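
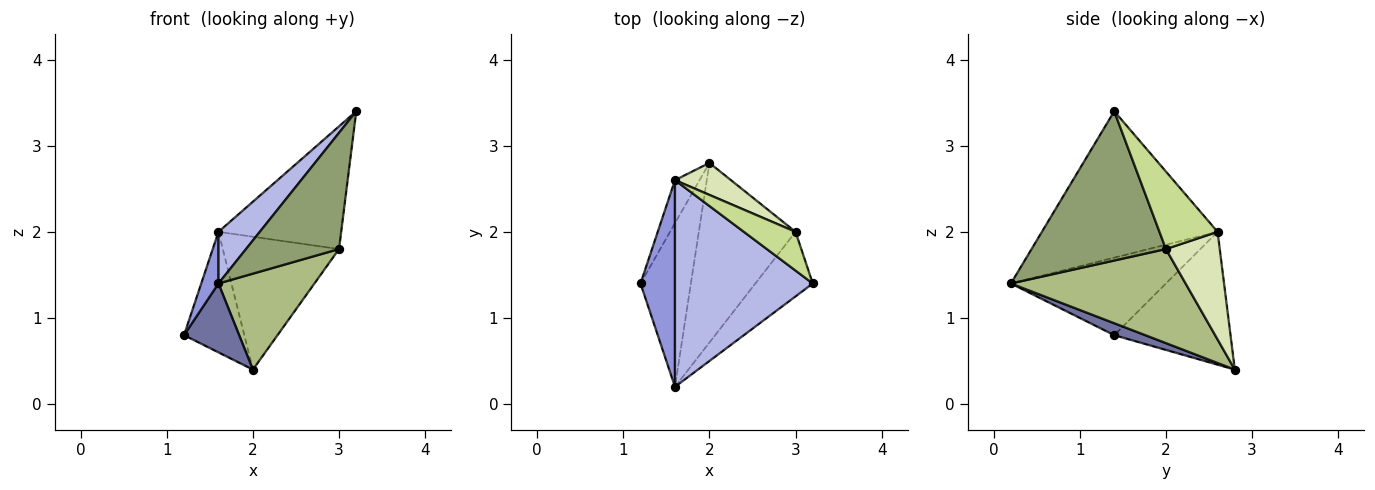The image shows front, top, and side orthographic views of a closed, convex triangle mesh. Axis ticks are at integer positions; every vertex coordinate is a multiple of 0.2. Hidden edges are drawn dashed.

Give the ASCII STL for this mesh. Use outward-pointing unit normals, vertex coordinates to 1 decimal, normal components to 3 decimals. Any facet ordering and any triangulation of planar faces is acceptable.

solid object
 facet normal 0.213 -0.379 -0.900
  outer loop
   vertex 1.6 0.2 1.4
   vertex 1.2 1.4 0.8
   vertex 2.0 2.8 0.4
  endloop
 endfacet
 facet normal -0.876 0.454 -0.162
  outer loop
   vertex 1.6 2.6 2.0
   vertex 2.0 2.8 0.4
   vertex 1.2 1.4 0.8
  endloop
 endfacet
 facet normal -0.909 -0.101 0.404
  outer loop
   vertex 1.6 2.6 2.0
   vertex 1.2 1.4 0.8
   vertex 1.6 0.2 1.4
  endloop
 endfacet
 facet normal -0.718 -0.169 0.676
  outer loop
   vertex 1.6 2.6 2.0
   vertex 1.6 0.2 1.4
   vertex 3.2 1.4 3.4
  endloop
 endfacet
 facet normal 0.784 -0.543 -0.302
  outer loop
   vertex 3.0 2.0 1.8
   vertex 3.2 1.4 3.4
   vertex 1.6 0.2 1.4
  endloop
 endfacet
 facet normal 0.651 -0.358 -0.669
  outer loop
   vertex 3.0 2.0 1.8
   vertex 1.6 0.2 1.4
   vertex 2.0 2.8 0.4
  endloop
 endfacet
 facet normal 0.412 0.869 0.274
  outer loop
   vertex 3.0 2.0 1.8
   vertex 1.6 2.6 2.0
   vertex 3.2 1.4 3.4
  endloop
 endfacet
 facet normal 0.410 0.887 0.213
  outer loop
   vertex 3.0 2.0 1.8
   vertex 2.0 2.8 0.4
   vertex 1.6 2.6 2.0
  endloop
 endfacet
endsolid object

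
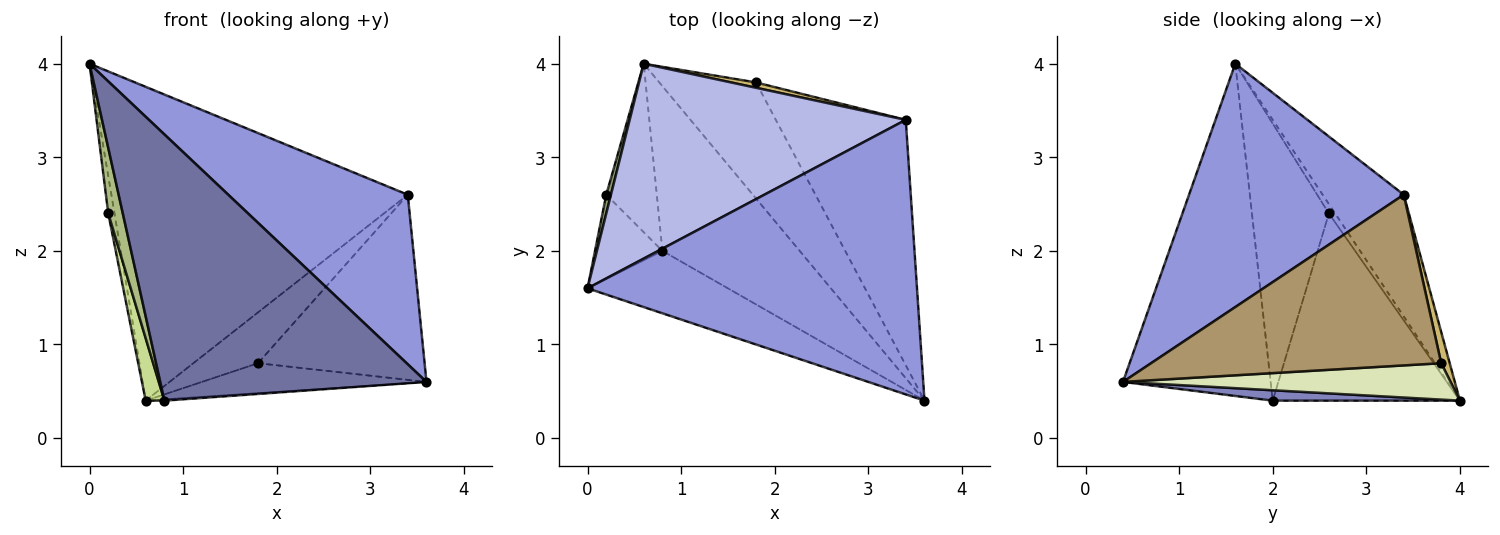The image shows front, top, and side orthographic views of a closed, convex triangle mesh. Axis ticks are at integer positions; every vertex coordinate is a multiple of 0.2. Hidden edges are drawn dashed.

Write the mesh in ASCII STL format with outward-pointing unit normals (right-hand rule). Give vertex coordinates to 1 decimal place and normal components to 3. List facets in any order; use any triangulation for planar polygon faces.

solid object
 facet normal -0.475 -0.857 -0.201
  outer loop
   vertex 0.8 2.0 0.4
   vertex 3.6 0.4 0.6
   vertex 0.0 1.6 4.0
  endloop
 endfacet
 facet normal 0.076 0.008 -0.997
  outer loop
   vertex 0.8 2.0 0.4
   vertex 0.6 4.0 0.4
   vertex 3.6 0.4 0.6
  endloop
 endfacet
 facet normal 0.532 -0.445 0.720
  outer loop
   vertex 3.4 3.4 2.6
   vertex 0.0 1.6 4.0
   vertex 3.6 0.4 0.6
  endloop
 endfacet
 facet normal -0.226 0.827 0.514
  outer loop
   vertex 3.4 3.4 2.6
   vertex 0.6 4.0 0.4
   vertex 0.0 1.6 4.0
  endloop
 endfacet
 facet normal -0.667 0.667 0.333
  outer loop
   vertex 0.2 2.6 2.4
   vertex 0.0 1.6 4.0
   vertex 0.6 4.0 0.4
  endloop
 endfacet
 facet normal -0.956 -0.181 -0.232
  outer loop
   vertex 0.2 2.6 2.4
   vertex 0.8 2.0 0.4
   vertex 0.0 1.6 4.0
  endloop
 endfacet
 facet normal -0.961 -0.096 -0.259
  outer loop
   vertex 0.2 2.6 2.4
   vertex 0.6 4.0 0.4
   vertex 0.8 2.0 0.4
  endloop
 endfacet
 facet normal 0.342 0.235 -0.910
  outer loop
   vertex 1.8 3.8 0.8
   vertex 3.6 0.4 0.6
   vertex 0.6 4.0 0.4
  endloop
 endfacet
 facet normal 0.724 0.416 -0.551
  outer loop
   vertex 1.8 3.8 0.8
   vertex 3.4 3.4 2.6
   vertex 3.6 0.4 0.6
  endloop
 endfacet
 facet normal 0.130 0.986 0.104
  outer loop
   vertex 1.8 3.8 0.8
   vertex 0.6 4.0 0.4
   vertex 3.4 3.4 2.6
  endloop
 endfacet
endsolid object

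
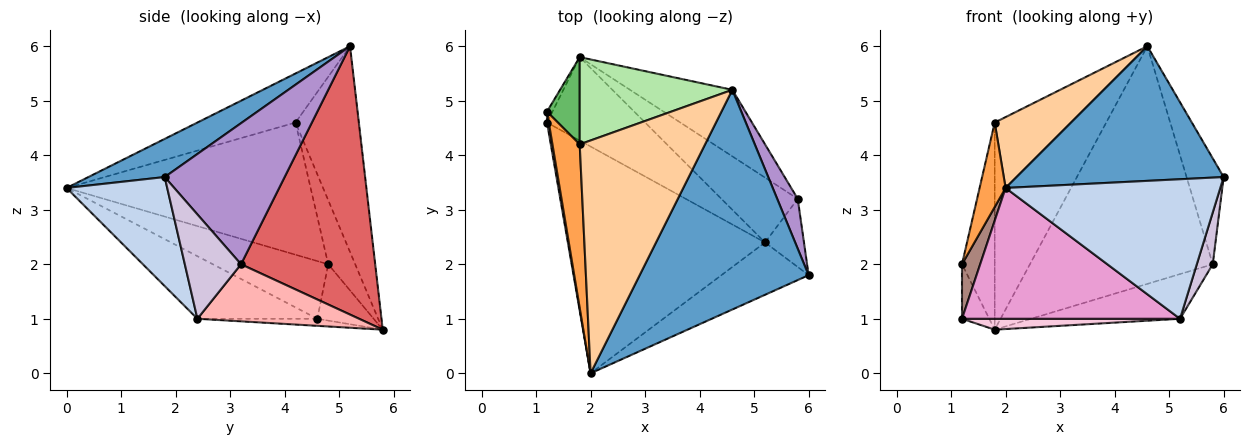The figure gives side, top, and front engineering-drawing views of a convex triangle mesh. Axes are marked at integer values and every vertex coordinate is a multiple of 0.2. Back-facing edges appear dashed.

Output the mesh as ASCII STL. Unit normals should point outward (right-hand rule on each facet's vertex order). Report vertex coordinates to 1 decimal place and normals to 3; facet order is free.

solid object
 facet normal 0.189 -0.513 0.837
  outer loop
   vertex 4.6 5.2 6.0
   vertex 2.0 0.0 3.4
   vertex 6.0 1.8 3.6
  endloop
 endfacet
 facet normal 0.402 -0.857 -0.322
  outer loop
   vertex 5.2 2.4 1.0
   vertex 6.0 1.8 3.6
   vertex 2.0 0.0 3.4
  endloop
 endfacet
 facet normal -0.974 -0.104 0.201
  outer loop
   vertex 1.8 4.2 4.6
   vertex 1.2 4.8 2.0
   vertex 2.0 0.0 3.4
  endloop
 endfacet
 facet normal -0.351 -0.273 0.896
  outer loop
   vertex 1.8 4.2 4.6
   vertex 2.0 0.0 3.4
   vertex 4.6 5.2 6.0
  endloop
 endfacet
 facet normal -0.605 0.734 0.309
  outer loop
   vertex 1.8 5.8 0.8
   vertex 1.2 4.8 2.0
   vertex 1.8 4.2 4.6
  endloop
 endfacet
 facet normal -0.464 0.817 0.344
  outer loop
   vertex 1.8 5.8 0.8
   vertex 1.8 4.2 4.6
   vertex 4.6 5.2 6.0
  endloop
 endfacet
 facet normal 0.577 0.786 -0.220
  outer loop
   vertex 5.8 3.2 2.0
   vertex 1.8 5.8 0.8
   vertex 4.6 5.2 6.0
  endloop
 endfacet
 facet normal 0.524 0.483 -0.701
  outer loop
   vertex 5.8 3.2 2.0
   vertex 5.2 2.4 1.0
   vertex 1.8 5.8 0.8
  endloop
 endfacet
 facet normal 0.946 0.292 0.138
  outer loop
   vertex 5.8 3.2 2.0
   vertex 4.6 5.2 6.0
   vertex 6.0 1.8 3.6
  endloop
 endfacet
 facet normal 0.905 -0.257 -0.338
  outer loop
   vertex 5.8 3.2 2.0
   vertex 6.0 1.8 3.6
   vertex 5.2 2.4 1.0
  endloop
 endfacet
 facet normal -0.987 -0.155 0.031
  outer loop
   vertex 1.2 4.6 1.0
   vertex 2.0 0.0 3.4
   vertex 1.2 4.8 2.0
  endloop
 endfacet
 facet normal -0.897 0.434 -0.087
  outer loop
   vertex 1.2 4.6 1.0
   vertex 1.2 4.8 2.0
   vertex 1.8 5.8 0.8
  endloop
 endfacet
 facet normal -0.265 -0.482 -0.835
  outer loop
   vertex 1.2 4.6 1.0
   vertex 5.2 2.4 1.0
   vertex 2.0 0.0 3.4
  endloop
 endfacet
 facet normal -0.071 -0.129 -0.989
  outer loop
   vertex 1.2 4.6 1.0
   vertex 1.8 5.8 0.8
   vertex 5.2 2.4 1.0
  endloop
 endfacet
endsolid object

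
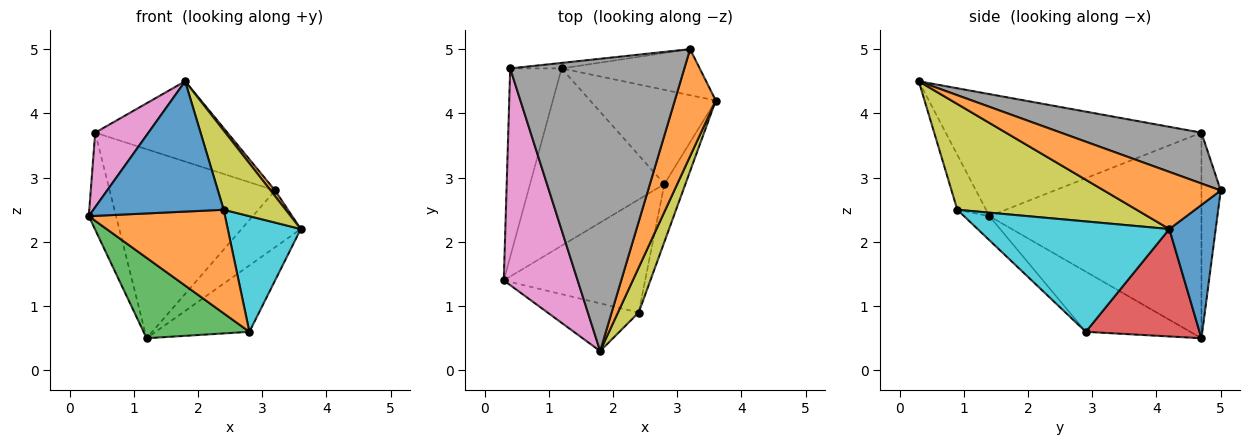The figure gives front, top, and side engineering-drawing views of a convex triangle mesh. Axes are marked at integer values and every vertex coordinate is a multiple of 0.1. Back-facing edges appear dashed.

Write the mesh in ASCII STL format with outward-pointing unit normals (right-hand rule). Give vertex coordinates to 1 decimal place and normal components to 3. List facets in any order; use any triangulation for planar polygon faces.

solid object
 facet normal 0.520 0.664 -0.538
  outer loop
   vertex 3.2 5.0 2.8
   vertex 3.6 4.2 2.2
   vertex 1.2 4.7 0.5
  endloop
 endfacet
 facet normal 0.812 -0.031 0.583
  outer loop
   vertex 1.8 0.3 4.5
   vertex 3.6 4.2 2.2
   vertex 3.2 5.0 2.8
  endloop
 endfacet
 facet normal -0.378 -0.383 -0.843
  outer loop
   vertex 2.8 2.9 0.6
   vertex 0.3 1.4 2.4
   vertex 1.2 4.7 0.5
  endloop
 endfacet
 facet normal 0.573 0.472 -0.670
  outer loop
   vertex 2.8 2.9 0.6
   vertex 1.2 4.7 0.5
   vertex 3.6 4.2 2.2
  endloop
 endfacet
 facet normal -0.963 0.124 -0.241
  outer loop
   vertex 0.4 4.7 3.7
   vertex 1.2 4.7 0.5
   vertex 0.3 1.4 2.4
  endloop
 endfacet
 facet normal -0.116 0.993 -0.029
  outer loop
   vertex 0.4 4.7 3.7
   vertex 3.2 5.0 2.8
   vertex 1.2 4.7 0.5
  endloop
 endfacet
 facet normal -0.842 -0.175 0.510
  outer loop
   vertex 0.4 4.7 3.7
   vertex 0.3 1.4 2.4
   vertex 1.8 0.3 4.5
  endloop
 endfacet
 facet normal 0.271 0.255 0.928
  outer loop
   vertex 0.4 4.7 3.7
   vertex 1.8 0.3 4.5
   vertex 3.2 5.0 2.8
  endloop
 endfacet
 facet normal 0.929 -0.321 0.182
  outer loop
   vertex 2.4 0.9 2.5
   vertex 3.6 4.2 2.2
   vertex 1.8 0.3 4.5
  endloop
 endfacet
 facet normal 0.920 -0.350 -0.175
  outer loop
   vertex 2.4 0.9 2.5
   vertex 2.8 2.9 0.6
   vertex 3.6 4.2 2.2
  endloop
 endfacet
 facet normal -0.203 -0.919 -0.337
  outer loop
   vertex 2.4 0.9 2.5
   vertex 1.8 0.3 4.5
   vertex 0.3 1.4 2.4
  endloop
 endfacet
 facet normal -0.125 -0.670 -0.732
  outer loop
   vertex 2.4 0.9 2.5
   vertex 0.3 1.4 2.4
   vertex 2.8 2.9 0.6
  endloop
 endfacet
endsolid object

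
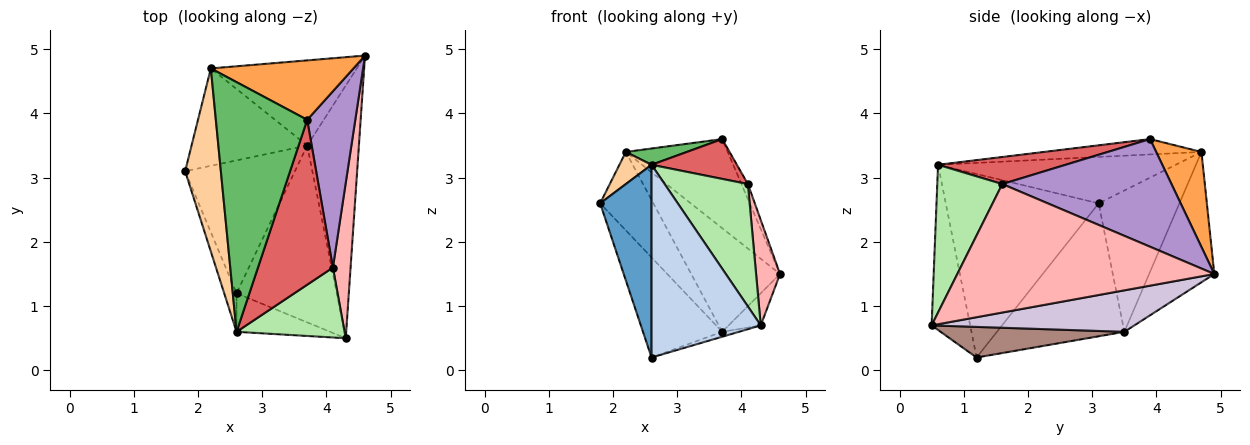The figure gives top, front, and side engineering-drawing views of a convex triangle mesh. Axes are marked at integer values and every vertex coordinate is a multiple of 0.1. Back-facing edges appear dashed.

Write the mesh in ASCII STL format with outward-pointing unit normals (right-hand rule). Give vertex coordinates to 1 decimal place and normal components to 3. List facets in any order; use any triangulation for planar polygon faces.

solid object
 facet normal -0.946 -0.318 -0.064
  outer loop
   vertex 2.6 1.2 0.2
   vertex 2.6 0.6 3.2
   vertex 1.8 3.1 2.6
  endloop
 endfacet
 facet normal -0.327 -0.927 -0.185
  outer loop
   vertex 2.6 1.2 0.2
   vertex 4.3 0.5 0.7
   vertex 2.6 0.6 3.2
  endloop
 endfacet
 facet normal 0.347 0.780 0.520
  outer loop
   vertex 2.2 4.7 3.4
   vertex 3.7 3.9 3.6
   vertex 4.6 4.9 1.5
  endloop
 endfacet
 facet normal -0.788 -0.106 0.607
  outer loop
   vertex 2.2 4.7 3.4
   vertex 1.8 3.1 2.6
   vertex 2.6 0.6 3.2
  endloop
 endfacet
 facet normal -0.165 -0.064 0.984
  outer loop
   vertex 2.2 4.7 3.4
   vertex 2.6 0.6 3.2
   vertex 3.7 3.9 3.6
  endloop
 endfacet
 facet normal 0.561 -0.719 0.410
  outer loop
   vertex 4.1 1.6 2.9
   vertex 2.6 0.6 3.2
   vertex 4.3 0.5 0.7
  endloop
 endfacet
 facet normal 0.331 -0.222 0.917
  outer loop
   vertex 4.1 1.6 2.9
   vertex 3.7 3.9 3.6
   vertex 2.6 0.6 3.2
  endloop
 endfacet
 facet normal 0.986 -0.092 0.136
  outer loop
   vertex 4.1 1.6 2.9
   vertex 4.3 0.5 0.7
   vertex 4.6 4.9 1.5
  endloop
 endfacet
 facet normal 0.913 0.035 0.408
  outer loop
   vertex 4.1 1.6 2.9
   vertex 4.6 4.9 1.5
   vertex 3.7 3.9 3.6
  endloop
 endfacet
 facet normal 0.623 0.099 -0.776
  outer loop
   vertex 3.7 3.5 0.6
   vertex 4.6 4.9 1.5
   vertex 4.3 0.5 0.7
  endloop
 endfacet
 facet normal 0.292 0.027 -0.956
  outer loop
   vertex 3.7 3.5 0.6
   vertex 4.3 0.5 0.7
   vertex 2.6 1.2 0.2
  endloop
 endfacet
 facet normal -0.493 0.672 -0.552
  outer loop
   vertex 3.7 3.5 0.6
   vertex 2.2 4.7 3.4
   vertex 4.6 4.9 1.5
  endloop
 endfacet
 facet normal -0.695 0.432 -0.574
  outer loop
   vertex 3.7 3.5 0.6
   vertex 2.6 1.2 0.2
   vertex 1.8 3.1 2.6
  endloop
 endfacet
 facet normal -0.689 0.454 -0.564
  outer loop
   vertex 3.7 3.5 0.6
   vertex 1.8 3.1 2.6
   vertex 2.2 4.7 3.4
  endloop
 endfacet
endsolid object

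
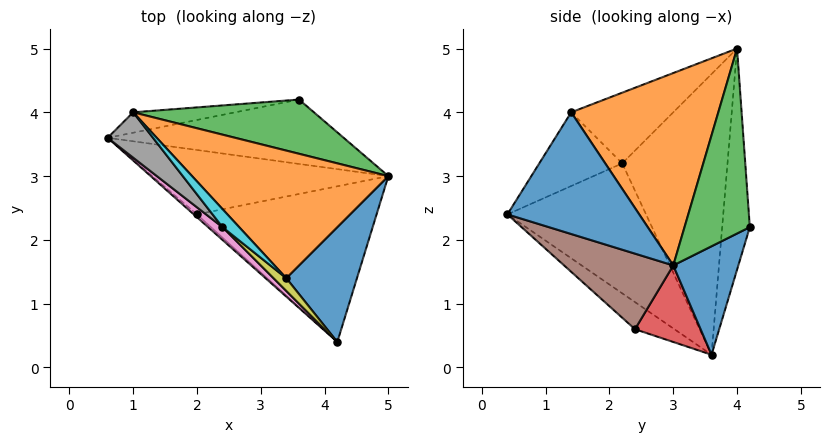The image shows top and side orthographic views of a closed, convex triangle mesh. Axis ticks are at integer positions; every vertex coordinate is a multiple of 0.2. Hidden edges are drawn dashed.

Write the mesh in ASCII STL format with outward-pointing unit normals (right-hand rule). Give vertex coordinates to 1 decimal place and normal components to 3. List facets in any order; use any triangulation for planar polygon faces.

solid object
 facet normal 0.304 0.685 -0.662
  outer loop
   vertex 3.6 4.2 2.2
   vertex 5.0 3.0 1.6
   vertex 0.6 3.6 0.2
  endloop
 endfacet
 facet normal -0.151 0.986 -0.070
  outer loop
   vertex 3.6 4.2 2.2
   vertex 0.6 3.6 0.2
   vertex 1.0 4.0 5.0
  endloop
 endfacet
 facet normal 0.644 0.436 0.629
  outer loop
   vertex 3.6 4.2 2.2
   vertex 1.0 4.0 5.0
   vertex 5.0 3.0 1.6
  endloop
 endfacet
 facet normal 0.308 0.043 -0.950
  outer loop
   vertex 2.0 2.4 0.6
   vertex 0.6 3.6 0.2
   vertex 5.0 3.0 1.6
  endloop
 endfacet
 facet normal -0.637 -0.768 -0.075
  outer loop
   vertex 2.0 2.4 0.6
   vertex 4.2 0.4 2.4
   vertex 0.6 3.6 0.2
  endloop
 endfacet
 facet normal 0.360 -0.374 -0.855
  outer loop
   vertex 2.0 2.4 0.6
   vertex 5.0 3.0 1.6
   vertex 4.2 0.4 2.4
  endloop
 endfacet
 facet normal -0.688 -0.722 0.076
  outer loop
   vertex 2.4 2.2 3.2
   vertex 0.6 3.6 0.2
   vertex 4.2 0.4 2.4
  endloop
 endfacet
 facet normal -0.724 -0.680 0.117
  outer loop
   vertex 2.4 2.2 3.2
   vertex 1.0 4.0 5.0
   vertex 0.6 3.6 0.2
  endloop
 endfacet
 facet normal -0.676 -0.728 0.117
  outer loop
   vertex 3.4 1.4 4.0
   vertex 2.4 2.2 3.2
   vertex 4.2 0.4 2.4
  endloop
 endfacet
 facet normal -0.693 -0.702 0.164
  outer loop
   vertex 3.4 1.4 4.0
   vertex 1.0 4.0 5.0
   vertex 2.4 2.2 3.2
  endloop
 endfacet
 facet normal 0.859 -0.111 0.499
  outer loop
   vertex 3.4 1.4 4.0
   vertex 4.2 0.4 2.4
   vertex 5.0 3.0 1.6
  endloop
 endfacet
 facet normal 0.656 0.348 0.670
  outer loop
   vertex 3.4 1.4 4.0
   vertex 5.0 3.0 1.6
   vertex 1.0 4.0 5.0
  endloop
 endfacet
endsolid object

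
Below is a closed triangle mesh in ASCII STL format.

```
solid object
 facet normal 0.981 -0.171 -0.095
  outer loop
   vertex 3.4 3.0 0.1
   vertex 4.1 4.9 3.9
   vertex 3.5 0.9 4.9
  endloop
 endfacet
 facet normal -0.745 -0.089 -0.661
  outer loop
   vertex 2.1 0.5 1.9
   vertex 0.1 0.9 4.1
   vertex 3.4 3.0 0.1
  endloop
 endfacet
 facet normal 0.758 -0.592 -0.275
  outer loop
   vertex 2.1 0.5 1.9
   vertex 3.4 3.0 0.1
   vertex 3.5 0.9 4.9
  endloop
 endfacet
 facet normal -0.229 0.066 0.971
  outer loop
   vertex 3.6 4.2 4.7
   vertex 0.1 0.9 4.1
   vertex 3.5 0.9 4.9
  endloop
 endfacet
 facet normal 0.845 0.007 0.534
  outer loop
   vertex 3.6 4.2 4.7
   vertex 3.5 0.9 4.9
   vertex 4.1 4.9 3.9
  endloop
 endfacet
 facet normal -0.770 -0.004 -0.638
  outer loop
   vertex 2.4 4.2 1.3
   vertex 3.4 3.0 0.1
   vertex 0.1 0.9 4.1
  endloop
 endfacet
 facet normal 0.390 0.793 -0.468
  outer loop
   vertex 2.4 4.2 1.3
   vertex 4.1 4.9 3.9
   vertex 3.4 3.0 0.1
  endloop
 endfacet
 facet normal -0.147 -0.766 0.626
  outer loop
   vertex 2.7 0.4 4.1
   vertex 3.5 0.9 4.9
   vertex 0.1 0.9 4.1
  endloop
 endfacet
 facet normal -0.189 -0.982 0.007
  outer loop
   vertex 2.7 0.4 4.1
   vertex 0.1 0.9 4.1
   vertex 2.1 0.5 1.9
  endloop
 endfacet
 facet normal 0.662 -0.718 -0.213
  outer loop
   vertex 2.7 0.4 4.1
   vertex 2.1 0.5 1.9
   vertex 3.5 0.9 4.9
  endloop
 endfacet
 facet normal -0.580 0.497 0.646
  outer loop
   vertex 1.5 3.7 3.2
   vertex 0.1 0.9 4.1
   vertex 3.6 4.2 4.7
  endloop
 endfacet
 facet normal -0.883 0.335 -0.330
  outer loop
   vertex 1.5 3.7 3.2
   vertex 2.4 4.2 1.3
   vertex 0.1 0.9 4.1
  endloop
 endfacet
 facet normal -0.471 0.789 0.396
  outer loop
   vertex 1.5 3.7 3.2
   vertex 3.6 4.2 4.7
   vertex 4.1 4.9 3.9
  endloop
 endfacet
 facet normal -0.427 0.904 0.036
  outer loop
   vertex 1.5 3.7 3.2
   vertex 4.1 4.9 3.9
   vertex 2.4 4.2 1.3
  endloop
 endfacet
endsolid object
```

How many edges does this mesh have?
21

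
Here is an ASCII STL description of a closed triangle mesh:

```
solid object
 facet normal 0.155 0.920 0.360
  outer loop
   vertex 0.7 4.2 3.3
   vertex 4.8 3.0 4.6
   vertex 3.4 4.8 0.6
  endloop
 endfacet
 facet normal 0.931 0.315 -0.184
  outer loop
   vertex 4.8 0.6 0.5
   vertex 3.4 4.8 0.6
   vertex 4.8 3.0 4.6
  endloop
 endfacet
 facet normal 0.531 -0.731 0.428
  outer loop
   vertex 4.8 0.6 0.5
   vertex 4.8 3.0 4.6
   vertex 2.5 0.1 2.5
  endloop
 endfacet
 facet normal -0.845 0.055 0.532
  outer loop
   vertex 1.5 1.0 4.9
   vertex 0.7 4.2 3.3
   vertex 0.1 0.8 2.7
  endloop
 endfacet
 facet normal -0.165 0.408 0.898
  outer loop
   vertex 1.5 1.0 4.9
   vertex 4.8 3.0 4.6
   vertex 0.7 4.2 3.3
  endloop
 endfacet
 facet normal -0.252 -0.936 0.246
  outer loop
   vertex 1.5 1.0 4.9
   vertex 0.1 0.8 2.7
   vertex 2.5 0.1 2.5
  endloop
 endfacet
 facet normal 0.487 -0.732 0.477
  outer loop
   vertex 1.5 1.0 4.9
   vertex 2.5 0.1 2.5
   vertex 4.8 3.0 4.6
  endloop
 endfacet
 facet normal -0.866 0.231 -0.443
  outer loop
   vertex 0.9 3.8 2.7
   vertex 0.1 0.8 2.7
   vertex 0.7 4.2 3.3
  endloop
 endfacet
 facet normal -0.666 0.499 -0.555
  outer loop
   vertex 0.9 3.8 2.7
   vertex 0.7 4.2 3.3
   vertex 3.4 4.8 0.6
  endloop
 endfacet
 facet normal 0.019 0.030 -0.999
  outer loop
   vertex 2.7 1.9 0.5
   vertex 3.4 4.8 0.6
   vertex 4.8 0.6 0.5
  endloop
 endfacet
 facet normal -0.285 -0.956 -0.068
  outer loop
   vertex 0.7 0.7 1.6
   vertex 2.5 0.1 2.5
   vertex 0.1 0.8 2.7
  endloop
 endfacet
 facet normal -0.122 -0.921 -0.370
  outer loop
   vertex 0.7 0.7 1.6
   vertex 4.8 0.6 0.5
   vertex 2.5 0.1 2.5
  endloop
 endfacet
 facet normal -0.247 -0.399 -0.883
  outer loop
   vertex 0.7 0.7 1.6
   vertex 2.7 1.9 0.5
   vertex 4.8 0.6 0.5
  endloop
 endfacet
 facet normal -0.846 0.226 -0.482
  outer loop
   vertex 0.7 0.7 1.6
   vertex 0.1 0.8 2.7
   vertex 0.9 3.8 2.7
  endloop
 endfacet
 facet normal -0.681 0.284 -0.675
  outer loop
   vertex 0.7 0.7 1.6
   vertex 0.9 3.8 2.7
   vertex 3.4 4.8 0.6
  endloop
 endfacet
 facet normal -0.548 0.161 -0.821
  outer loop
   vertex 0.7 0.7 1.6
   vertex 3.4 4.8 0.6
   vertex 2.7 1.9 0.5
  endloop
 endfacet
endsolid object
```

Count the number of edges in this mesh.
24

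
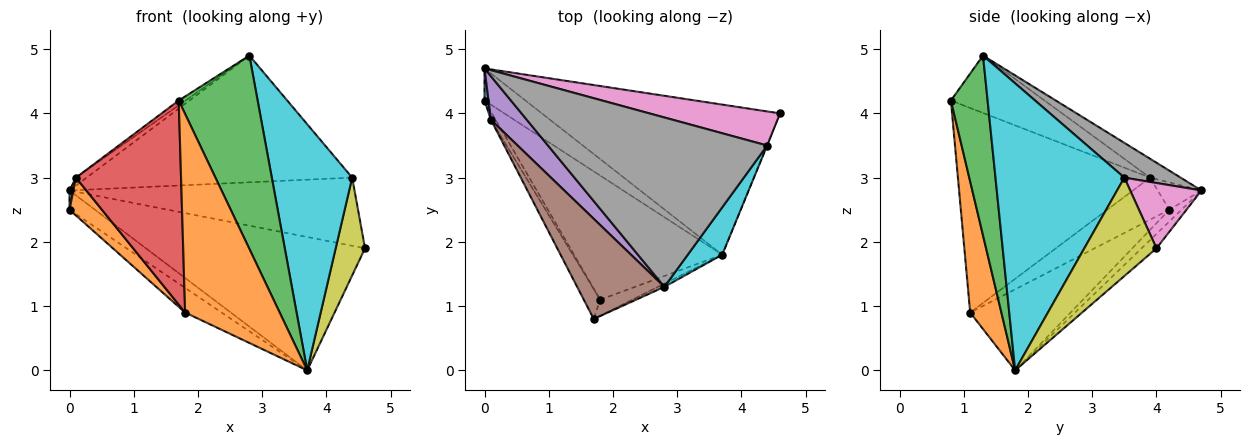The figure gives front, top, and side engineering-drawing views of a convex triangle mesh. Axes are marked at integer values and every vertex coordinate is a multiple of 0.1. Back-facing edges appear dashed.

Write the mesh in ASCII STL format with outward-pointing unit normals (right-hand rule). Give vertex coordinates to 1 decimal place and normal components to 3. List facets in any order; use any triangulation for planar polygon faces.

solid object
 facet normal -0.045 0.663 -0.747
  outer loop
   vertex 3.7 1.8 0.0
   vertex 0.0 4.7 2.8
   vertex 4.6 4.0 1.9
  endloop
 endfacet
 facet normal 0.313 -0.947 -0.077
  outer loop
   vertex 1.8 1.1 0.9
   vertex 3.7 1.8 0.0
   vertex 1.7 0.8 4.2
  endloop
 endfacet
 facet normal 0.422 -0.907 -0.015
  outer loop
   vertex 2.8 1.3 4.9
   vertex 1.7 0.8 4.2
   vertex 3.7 1.8 0.0
  endloop
 endfacet
 facet normal -0.875 -0.479 -0.070
  outer loop
   vertex 0.1 3.9 3.0
   vertex 1.8 1.1 0.9
   vertex 1.7 0.8 4.2
  endloop
 endfacet
 facet normal -0.460 0.161 0.873
  outer loop
   vertex 0.1 3.9 3.0
   vertex 2.8 1.3 4.9
   vertex 0.0 4.7 2.8
  endloop
 endfacet
 facet normal -0.549 0.040 0.835
  outer loop
   vertex 0.1 3.9 3.0
   vertex 1.7 0.8 4.2
   vertex 2.8 1.3 4.9
  endloop
 endfacet
 facet normal 0.218 0.873 0.436
  outer loop
   vertex 4.4 3.5 3.0
   vertex 4.6 4.0 1.9
   vertex 0.0 4.7 2.8
  endloop
 endfacet
 facet normal 0.126 0.594 0.794
  outer loop
   vertex 4.4 3.5 3.0
   vertex 0.0 4.7 2.8
   vertex 2.8 1.3 4.9
  endloop
 endfacet
 facet normal 0.926 -0.377 -0.003
  outer loop
   vertex 4.4 3.5 3.0
   vertex 3.7 1.8 0.0
   vertex 4.6 4.0 1.9
  endloop
 endfacet
 facet normal 0.844 -0.526 0.101
  outer loop
   vertex 4.4 3.5 3.0
   vertex 2.8 1.3 4.9
   vertex 3.7 1.8 0.0
  endloop
 endfacet
 facet normal -0.986 -0.087 0.145
  outer loop
   vertex 0.0 4.2 2.5
   vertex 0.1 3.9 3.0
   vertex 0.0 4.7 2.8
  endloop
 endfacet
 facet normal -0.882 -0.461 -0.100
  outer loop
   vertex 0.0 4.2 2.5
   vertex 1.8 1.1 0.9
   vertex 0.1 3.9 3.0
  endloop
 endfacet
 facet normal -0.239 0.500 -0.833
  outer loop
   vertex 0.0 4.2 2.5
   vertex 0.0 4.7 2.8
   vertex 3.7 1.8 0.0
  endloop
 endfacet
 facet normal -0.473 0.172 -0.864
  outer loop
   vertex 0.0 4.2 2.5
   vertex 3.7 1.8 0.0
   vertex 1.8 1.1 0.9
  endloop
 endfacet
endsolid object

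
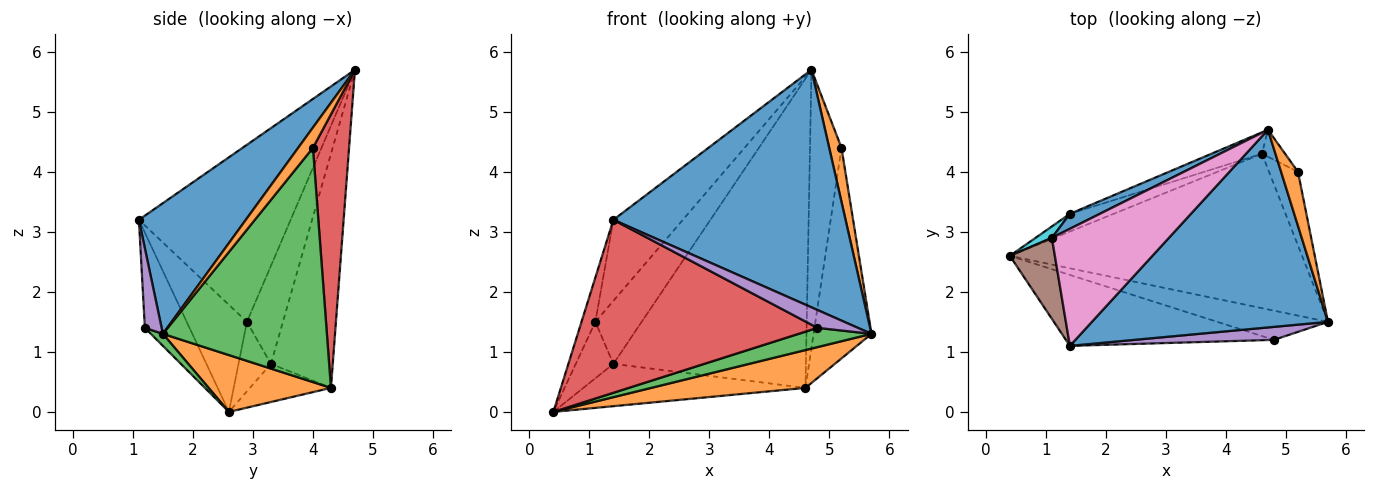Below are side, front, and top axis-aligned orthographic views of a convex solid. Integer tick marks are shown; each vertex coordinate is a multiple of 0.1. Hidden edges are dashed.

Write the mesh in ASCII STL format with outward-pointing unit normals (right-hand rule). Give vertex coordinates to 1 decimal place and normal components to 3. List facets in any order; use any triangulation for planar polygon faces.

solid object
 facet normal 0.334 -0.725 0.603
  outer loop
   vertex 1.4 1.1 3.2
   vertex 5.7 1.5 1.3
   vertex 4.7 4.7 5.7
  endloop
 endfacet
 facet normal 0.186 -0.234 -0.954
  outer loop
   vertex 4.6 4.3 0.4
   vertex 5.7 1.5 1.3
   vertex 0.4 2.6 0.0
  endloop
 endfacet
 facet normal 0.090 -0.548 -0.832
  outer loop
   vertex 4.8 1.2 1.4
   vertex 0.4 2.6 0.0
   vertex 5.7 1.5 1.3
  endloop
 endfacet
 facet normal -0.171 -0.912 -0.374
  outer loop
   vertex 4.8 1.2 1.4
   vertex 1.4 1.1 3.2
   vertex 0.4 2.6 0.0
  endloop
 endfacet
 facet normal 0.318 -0.767 0.557
  outer loop
   vertex 4.8 1.2 1.4
   vertex 5.7 1.5 1.3
   vertex 1.4 1.1 3.2
  endloop
 endfacet
 facet normal -0.902 0.208 0.379
  outer loop
   vertex 1.1 2.9 1.5
   vertex 0.4 2.6 0.0
   vertex 1.4 1.1 3.2
  endloop
 endfacet
 facet normal -0.779 0.357 0.515
  outer loop
   vertex 1.1 2.9 1.5
   vertex 1.4 1.1 3.2
   vertex 4.7 4.7 5.7
  endloop
 endfacet
 facet normal -0.319 0.874 -0.366
  outer loop
   vertex 1.4 3.3 0.8
   vertex 4.6 4.3 0.4
   vertex 0.4 2.6 0.0
  endloop
 endfacet
 facet normal -0.305 0.950 -0.066
  outer loop
   vertex 1.4 3.3 0.8
   vertex 4.7 4.7 5.7
   vertex 4.6 4.3 0.4
  endloop
 endfacet
 facet normal -0.645 0.749 0.151
  outer loop
   vertex 1.4 3.3 0.8
   vertex 0.4 2.6 0.0
   vertex 1.1 2.9 1.5
  endloop
 endfacet
 facet normal -0.603 0.776 0.185
  outer loop
   vertex 1.4 3.3 0.8
   vertex 1.1 2.9 1.5
   vertex 4.7 4.7 5.7
  endloop
 endfacet
 facet normal 0.647 -0.539 0.539
  outer loop
   vertex 5.2 4.0 4.4
   vertex 4.7 4.7 5.7
   vertex 5.7 1.5 1.3
  endloop
 endfacet
 facet normal 0.937 0.331 -0.116
  outer loop
   vertex 5.2 4.0 4.4
   vertex 5.7 1.5 1.3
   vertex 4.6 4.3 0.4
  endloop
 endfacet
 facet normal 0.752 0.656 -0.064
  outer loop
   vertex 5.2 4.0 4.4
   vertex 4.6 4.3 0.4
   vertex 4.7 4.7 5.7
  endloop
 endfacet
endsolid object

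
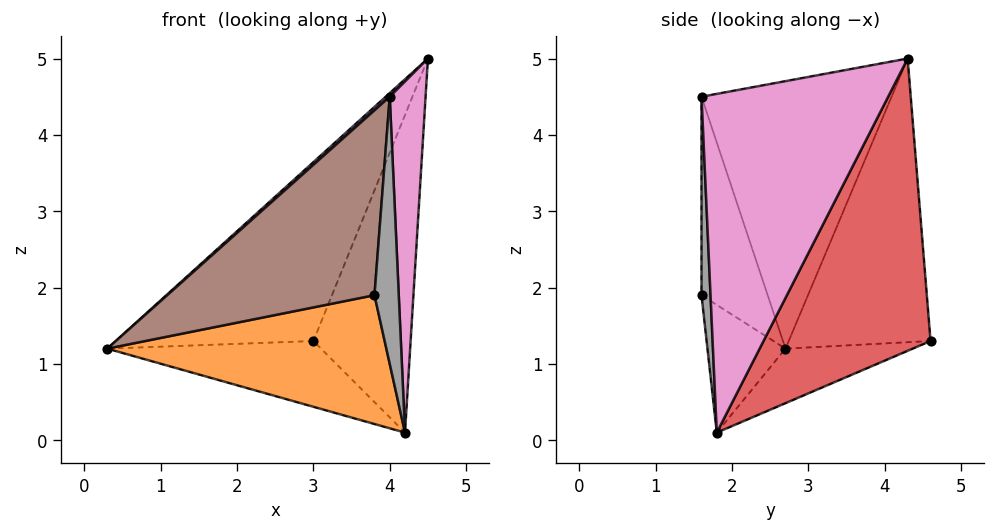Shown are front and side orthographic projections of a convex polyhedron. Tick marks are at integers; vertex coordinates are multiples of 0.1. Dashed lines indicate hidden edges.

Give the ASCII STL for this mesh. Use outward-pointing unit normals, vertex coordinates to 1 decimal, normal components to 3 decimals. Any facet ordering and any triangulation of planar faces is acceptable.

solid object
 facet normal -0.558 0.778 0.289
  outer loop
   vertex 3.0 4.6 1.3
   vertex 0.3 2.7 1.2
   vertex 4.5 4.3 5.0
  endloop
 endfacet
 facet normal -0.266 -0.950 -0.165
  outer loop
   vertex 4.2 1.8 0.1
   vertex 3.8 1.6 1.9
   vertex 0.3 2.7 1.2
  endloop
 endfacet
 facet normal -0.189 0.317 -0.929
  outer loop
   vertex 4.2 1.8 0.1
   vertex 0.3 2.7 1.2
   vertex 3.0 4.6 1.3
  endloop
 endfacet
 facet normal 0.826 0.481 -0.296
  outer loop
   vertex 4.2 1.8 0.1
   vertex 3.0 4.6 1.3
   vertex 4.5 4.3 5.0
  endloop
 endfacet
 facet normal -0.668 -0.014 0.744
  outer loop
   vertex 4.0 1.6 4.5
   vertex 4.5 4.3 5.0
   vertex 0.3 2.7 1.2
  endloop
 endfacet
 facet normal -0.304 -0.952 0.023
  outer loop
   vertex 4.0 1.6 4.5
   vertex 0.3 2.7 1.2
   vertex 3.8 1.6 1.9
  endloop
 endfacet
 facet normal 0.981 -0.188 0.036
  outer loop
   vertex 4.0 1.6 4.5
   vertex 4.2 1.8 0.1
   vertex 4.5 4.3 5.0
  endloop
 endfacet
 facet normal 0.348 -0.937 -0.027
  outer loop
   vertex 4.0 1.6 4.5
   vertex 3.8 1.6 1.9
   vertex 4.2 1.8 0.1
  endloop
 endfacet
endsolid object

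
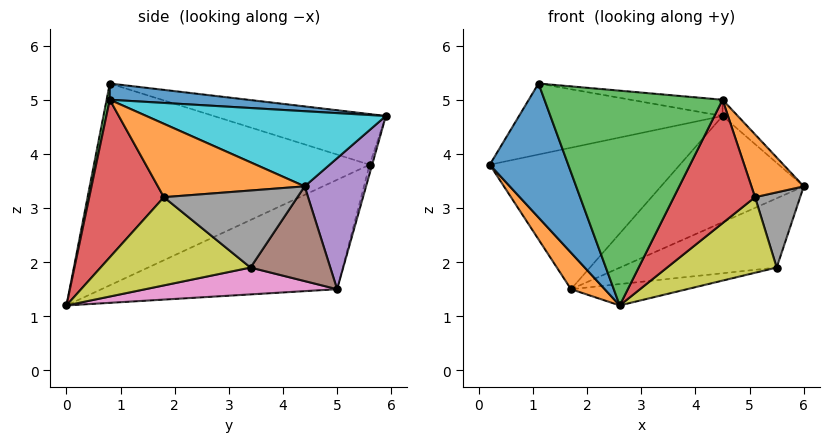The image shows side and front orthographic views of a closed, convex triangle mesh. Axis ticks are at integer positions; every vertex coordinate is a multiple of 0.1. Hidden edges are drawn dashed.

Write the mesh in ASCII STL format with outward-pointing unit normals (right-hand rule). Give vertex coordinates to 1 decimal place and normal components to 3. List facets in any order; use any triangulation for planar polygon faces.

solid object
 facet normal -0.922 -0.262 -0.286
  outer loop
   vertex 1.1 0.8 5.3
   vertex 0.2 5.6 3.8
   vertex 2.6 0.0 1.2
  endloop
 endfacet
 facet normal -0.846 -0.121 -0.520
  outer loop
   vertex 1.7 5.0 1.5
   vertex 2.6 0.0 1.2
   vertex 0.2 5.6 3.8
  endloop
 endfacet
 facet normal -0.215 0.254 0.943
  outer loop
   vertex 4.5 5.9 4.7
   vertex 0.2 5.6 3.8
   vertex 1.1 0.8 5.3
  endloop
 endfacet
 facet normal -0.013 0.965 -0.260
  outer loop
   vertex 4.5 5.9 4.7
   vertex 1.7 5.0 1.5
   vertex 0.2 5.6 3.8
  endloop
 endfacet
 facet normal 0.338 0.786 -0.517
  outer loop
   vertex 4.5 5.9 4.7
   vertex 6.0 4.4 3.4
   vertex 1.7 5.0 1.5
  endloop
 endfacet
 facet normal 0.364 0.715 -0.598
  outer loop
   vertex 5.5 3.4 1.9
   vertex 1.7 5.0 1.5
   vertex 6.0 4.4 3.4
  endloop
 endfacet
 facet normal 0.139 0.084 -0.987
  outer loop
   vertex 5.5 3.4 1.9
   vertex 2.6 0.0 1.2
   vertex 1.7 5.0 1.5
  endloop
 endfacet
 facet normal 0.942 -0.318 -0.102
  outer loop
   vertex 5.5 3.4 1.9
   vertex 6.0 4.4 3.4
   vertex 5.1 1.8 3.2
  endloop
 endfacet
 facet normal 0.728 -0.532 -0.431
  outer loop
   vertex 5.5 3.4 1.9
   vertex 5.1 1.8 3.2
   vertex 2.6 0.0 1.2
  endloop
 endfacet
 facet normal 0.679 0.043 0.733
  outer loop
   vertex 4.5 0.8 5.0
   vertex 6.0 4.4 3.4
   vertex 4.5 5.9 4.7
  endloop
 endfacet
 facet normal 0.088 0.058 0.994
  outer loop
   vertex 4.5 0.8 5.0
   vertex 4.5 5.9 4.7
   vertex 1.1 0.8 5.3
  endloop
 endfacet
 facet normal 0.934 -0.333 0.126
  outer loop
   vertex 4.5 0.8 5.0
   vertex 5.1 1.8 3.2
   vertex 6.0 4.4 3.4
  endloop
 endfacet
 facet normal 0.017 -0.980 0.198
  outer loop
   vertex 4.5 0.8 5.0
   vertex 1.1 0.8 5.3
   vertex 2.6 0.0 1.2
  endloop
 endfacet
 facet normal 0.666 -0.724 -0.180
  outer loop
   vertex 4.5 0.8 5.0
   vertex 2.6 0.0 1.2
   vertex 5.1 1.8 3.2
  endloop
 endfacet
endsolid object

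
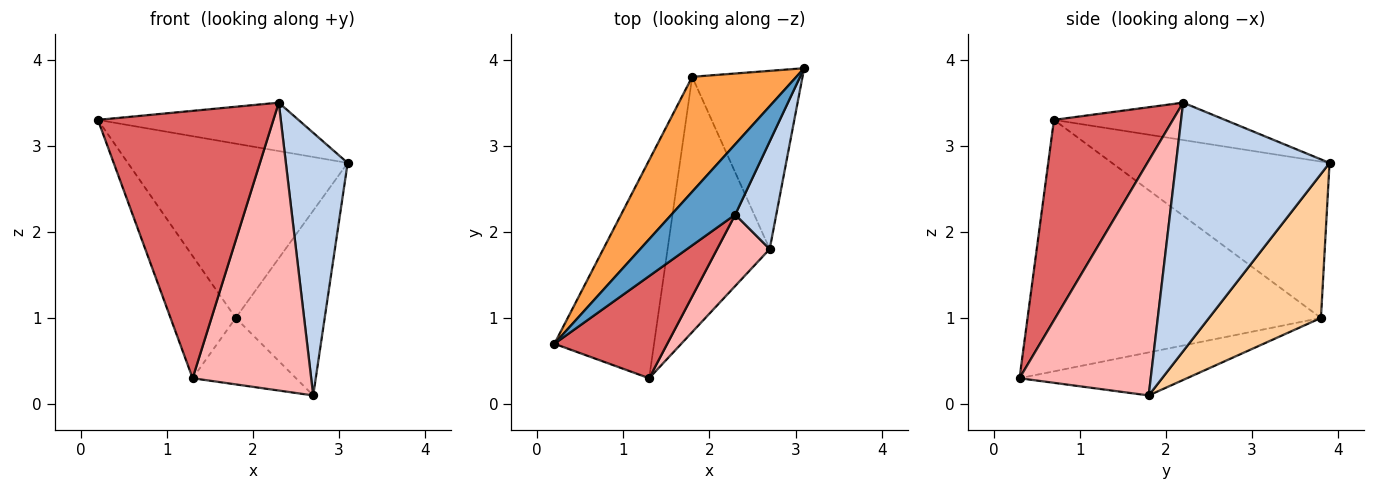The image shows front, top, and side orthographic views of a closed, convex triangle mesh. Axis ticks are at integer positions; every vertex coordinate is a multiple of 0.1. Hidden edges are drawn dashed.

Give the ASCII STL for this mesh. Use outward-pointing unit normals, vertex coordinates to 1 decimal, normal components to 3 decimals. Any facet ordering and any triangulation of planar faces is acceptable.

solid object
 facet normal -0.435 0.510 0.742
  outer loop
   vertex 2.3 2.2 3.5
   vertex 3.1 3.9 2.8
   vertex 0.2 0.7 3.3
  endloop
 endfacet
 facet normal 0.917 -0.369 0.151
  outer loop
   vertex 2.3 2.2 3.5
   vertex 2.7 1.8 0.1
   vertex 3.1 3.9 2.8
  endloop
 endfacet
 facet normal -0.637 0.644 0.424
  outer loop
   vertex 1.8 3.8 1.0
   vertex 0.2 0.7 3.3
   vertex 3.1 3.9 2.8
  endloop
 endfacet
 facet normal 0.671 0.534 -0.514
  outer loop
   vertex 1.8 3.8 1.0
   vertex 3.1 3.9 2.8
   vertex 2.7 1.8 0.1
  endloop
 endfacet
 facet normal -0.910 0.202 -0.361
  outer loop
   vertex 1.3 0.3 0.3
   vertex 0.2 0.7 3.3
   vertex 1.8 3.8 1.0
  endloop
 endfacet
 facet normal -0.378 0.233 -0.896
  outer loop
   vertex 1.3 0.3 0.3
   vertex 1.8 3.8 1.0
   vertex 2.7 1.8 0.1
  endloop
 endfacet
 facet normal 0.535 -0.789 0.301
  outer loop
   vertex 1.3 0.3 0.3
   vertex 2.3 2.2 3.5
   vertex 0.2 0.7 3.3
  endloop
 endfacet
 facet normal 0.732 -0.661 0.164
  outer loop
   vertex 1.3 0.3 0.3
   vertex 2.7 1.8 0.1
   vertex 2.3 2.2 3.5
  endloop
 endfacet
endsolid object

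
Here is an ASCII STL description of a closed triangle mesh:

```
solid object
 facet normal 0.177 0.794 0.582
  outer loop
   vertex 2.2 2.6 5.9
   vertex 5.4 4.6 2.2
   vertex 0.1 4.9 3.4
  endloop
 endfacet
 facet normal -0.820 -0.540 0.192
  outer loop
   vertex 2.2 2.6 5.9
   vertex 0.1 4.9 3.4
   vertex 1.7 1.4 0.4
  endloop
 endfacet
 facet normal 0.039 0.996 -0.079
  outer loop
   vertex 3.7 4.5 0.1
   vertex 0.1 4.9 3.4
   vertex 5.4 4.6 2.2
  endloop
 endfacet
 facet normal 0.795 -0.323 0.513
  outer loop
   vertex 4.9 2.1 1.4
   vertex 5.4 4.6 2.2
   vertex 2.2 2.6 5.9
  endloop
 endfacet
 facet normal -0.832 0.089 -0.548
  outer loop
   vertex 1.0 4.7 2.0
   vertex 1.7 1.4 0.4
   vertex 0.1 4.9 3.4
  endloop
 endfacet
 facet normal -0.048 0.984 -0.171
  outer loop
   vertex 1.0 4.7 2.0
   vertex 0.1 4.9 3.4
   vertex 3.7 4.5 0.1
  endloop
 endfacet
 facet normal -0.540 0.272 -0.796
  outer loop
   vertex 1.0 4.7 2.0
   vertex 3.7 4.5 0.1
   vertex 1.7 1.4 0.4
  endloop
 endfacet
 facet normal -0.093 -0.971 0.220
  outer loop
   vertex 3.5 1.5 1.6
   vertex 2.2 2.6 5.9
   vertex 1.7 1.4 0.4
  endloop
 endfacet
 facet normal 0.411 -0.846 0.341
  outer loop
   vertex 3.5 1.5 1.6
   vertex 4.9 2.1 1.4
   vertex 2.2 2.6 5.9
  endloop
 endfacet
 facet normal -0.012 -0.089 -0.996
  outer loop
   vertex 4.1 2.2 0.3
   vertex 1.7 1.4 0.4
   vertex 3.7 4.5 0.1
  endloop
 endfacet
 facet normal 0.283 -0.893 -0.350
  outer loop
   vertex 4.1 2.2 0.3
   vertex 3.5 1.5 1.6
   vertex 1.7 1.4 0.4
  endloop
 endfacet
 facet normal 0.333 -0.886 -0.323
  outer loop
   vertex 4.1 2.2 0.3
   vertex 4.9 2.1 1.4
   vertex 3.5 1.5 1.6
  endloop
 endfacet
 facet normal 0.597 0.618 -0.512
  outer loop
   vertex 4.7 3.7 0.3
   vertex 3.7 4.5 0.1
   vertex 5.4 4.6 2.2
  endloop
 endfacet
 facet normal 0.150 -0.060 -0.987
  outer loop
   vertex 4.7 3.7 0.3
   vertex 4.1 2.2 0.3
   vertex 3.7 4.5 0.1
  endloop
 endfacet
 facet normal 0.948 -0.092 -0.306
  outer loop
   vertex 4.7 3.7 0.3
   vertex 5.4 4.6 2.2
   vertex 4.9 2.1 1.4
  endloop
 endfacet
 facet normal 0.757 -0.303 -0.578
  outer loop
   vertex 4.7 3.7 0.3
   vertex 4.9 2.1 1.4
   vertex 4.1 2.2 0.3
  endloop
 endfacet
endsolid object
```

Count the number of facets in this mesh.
16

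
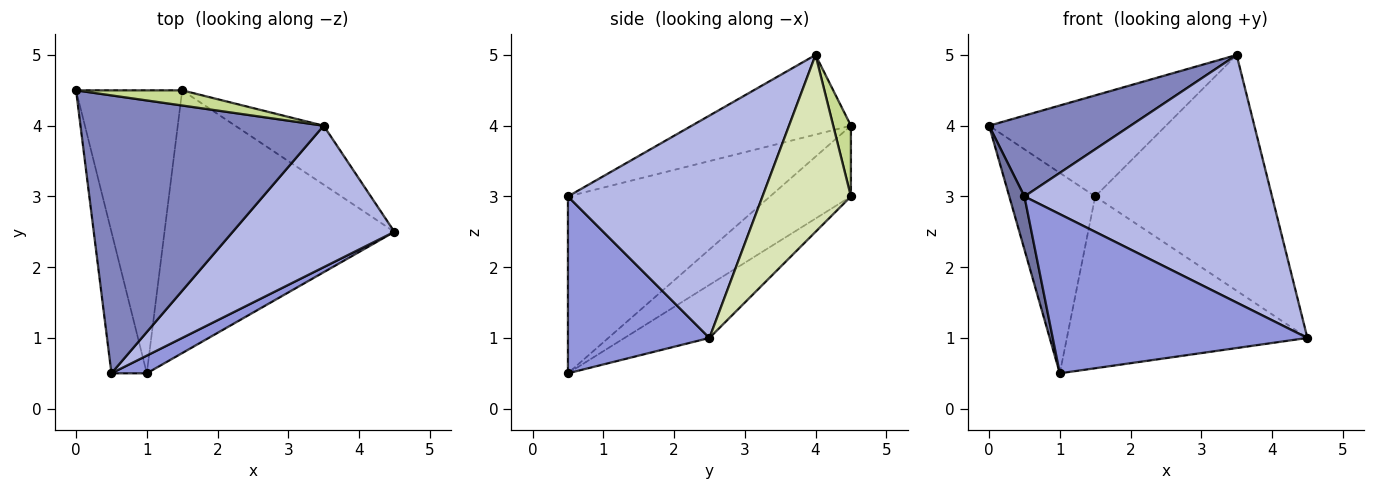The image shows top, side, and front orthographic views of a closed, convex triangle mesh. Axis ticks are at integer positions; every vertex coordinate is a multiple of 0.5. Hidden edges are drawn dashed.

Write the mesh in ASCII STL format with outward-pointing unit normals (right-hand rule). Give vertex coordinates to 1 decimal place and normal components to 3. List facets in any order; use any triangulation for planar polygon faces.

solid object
 facet normal -0.978 -0.073 -0.196
  outer loop
   vertex 0.5 0.5 3.0
   vertex 0.0 4.5 4.0
   vertex 1.0 0.5 0.5
  endloop
 endfacet
 facet normal -0.300 -0.266 0.916
  outer loop
   vertex 0.5 0.5 3.0
   vertex 3.5 4.0 5.0
   vertex 0.0 4.5 4.0
  endloop
 endfacet
 facet normal 0.483 -0.870 0.097
  outer loop
   vertex 0.5 0.5 3.0
   vertex 1.0 0.5 0.5
   vertex 4.5 2.5 1.0
  endloop
 endfacet
 facet normal 0.564 -0.717 0.410
  outer loop
   vertex 0.5 0.5 3.0
   vertex 4.5 2.5 1.0
   vertex 3.5 4.0 5.0
  endloop
 endfacet
 facet normal -0.478 0.508 -0.717
  outer loop
   vertex 1.5 4.5 3.0
   vertex 1.0 0.5 0.5
   vertex 0.0 4.5 4.0
  endloop
 endfacet
 facet normal -0.190 0.537 -0.822
  outer loop
   vertex 1.5 4.5 3.0
   vertex 4.5 2.5 1.0
   vertex 1.0 0.5 0.5
  endloop
 endfacet
 facet normal 0.098 0.984 0.148
  outer loop
   vertex 1.5 4.5 3.0
   vertex 0.0 4.5 4.0
   vertex 3.5 4.0 5.0
  endloop
 endfacet
 facet normal 0.436 0.873 -0.218
  outer loop
   vertex 1.5 4.5 3.0
   vertex 3.5 4.0 5.0
   vertex 4.5 2.5 1.0
  endloop
 endfacet
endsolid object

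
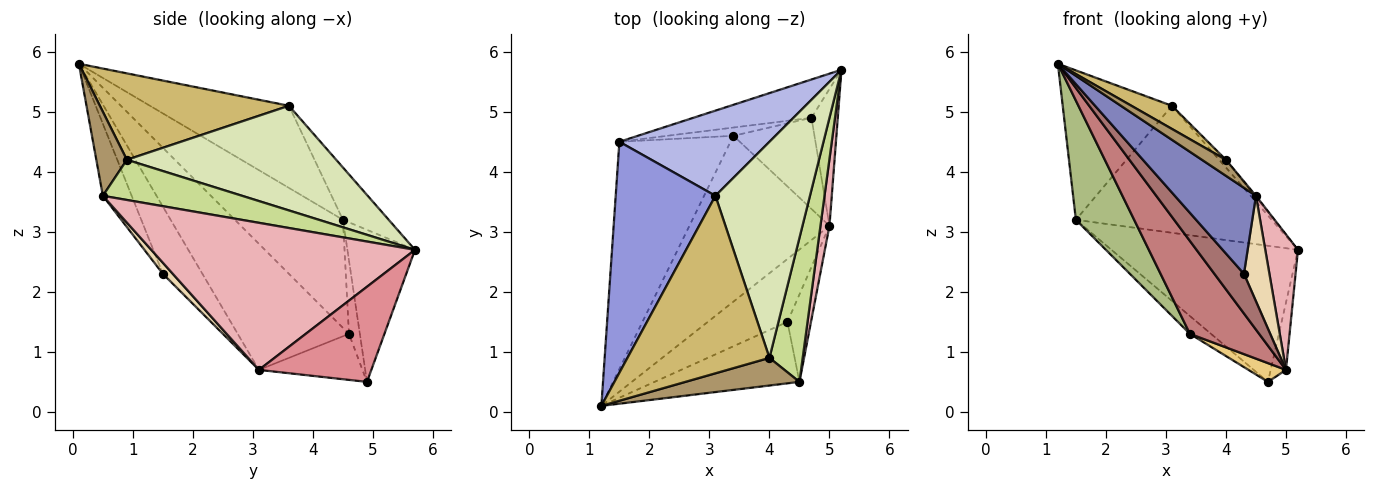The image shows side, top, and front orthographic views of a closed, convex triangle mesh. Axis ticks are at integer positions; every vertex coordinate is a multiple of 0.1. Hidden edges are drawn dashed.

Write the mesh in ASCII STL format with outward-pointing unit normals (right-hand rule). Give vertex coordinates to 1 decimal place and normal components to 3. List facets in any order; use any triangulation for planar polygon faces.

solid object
 facet normal -0.329 0.909 -0.256
  outer loop
   vertex 1.5 4.5 3.2
   vertex 5.2 5.7 2.7
   vertex 4.7 4.9 0.5
  endloop
 endfacet
 facet normal -0.278 -0.782 -0.559
  outer loop
   vertex 4.5 0.5 3.6
   vertex 1.2 0.1 5.8
   vertex 4.3 1.5 2.3
  endloop
 endfacet
 facet normal -0.569 0.447 0.691
  outer loop
   vertex 3.1 3.6 5.1
   vertex 1.5 4.5 3.2
   vertex 1.2 0.1 5.8
  endloop
 endfacet
 facet normal -0.191 0.815 0.547
  outer loop
   vertex 3.1 3.6 5.1
   vertex 5.2 5.7 2.7
   vertex 1.5 4.5 3.2
  endloop
 endfacet
 facet normal -0.424 0.822 -0.381
  outer loop
   vertex 3.4 4.6 1.3
   vertex 1.5 4.5 3.2
   vertex 4.7 4.9 0.5
  endloop
 endfacet
 facet normal -0.653 -0.352 -0.671
  outer loop
   vertex 3.4 4.6 1.3
   vertex 1.2 0.1 5.8
   vertex 1.5 4.5 3.2
  endloop
 endfacet
 facet normal 0.770 0.007 0.638
  outer loop
   vertex 4.0 0.9 4.2
   vertex 4.5 0.5 3.6
   vertex 5.2 5.7 2.7
  endloop
 endfacet
 facet normal 0.742 0.024 0.670
  outer loop
   vertex 4.0 0.9 4.2
   vertex 5.2 5.7 2.7
   vertex 3.1 3.6 5.1
  endloop
 endfacet
 facet normal 0.538 -0.422 0.730
  outer loop
   vertex 4.0 0.9 4.2
   vertex 1.2 0.1 5.8
   vertex 4.5 0.5 3.6
  endloop
 endfacet
 facet normal 0.517 -0.111 0.849
  outer loop
   vertex 4.0 0.9 4.2
   vertex 3.1 3.6 5.1
   vertex 1.2 0.1 5.8
  endloop
 endfacet
 facet normal -0.486 -0.176 -0.856
  outer loop
   vertex 5.0 3.1 0.7
   vertex 3.4 4.6 1.3
   vertex 4.7 4.9 0.5
  endloop
 endfacet
 facet normal 0.288 -0.737 -0.611
  outer loop
   vertex 5.0 3.1 0.7
   vertex 4.5 0.5 3.6
   vertex 4.3 1.5 2.3
  endloop
 endfacet
 facet normal -0.581 -0.434 -0.688
  outer loop
   vertex 5.0 3.1 0.7
   vertex 4.3 1.5 2.3
   vertex 1.2 0.1 5.8
  endloop
 endfacet
 facet normal -0.618 -0.384 -0.686
  outer loop
   vertex 5.0 3.1 0.7
   vertex 1.2 0.1 5.8
   vertex 3.4 4.6 1.3
  endloop
 endfacet
 facet normal 0.956 0.130 -0.264
  outer loop
   vertex 5.0 3.1 0.7
   vertex 4.7 4.9 0.5
   vertex 5.2 5.7 2.7
  endloop
 endfacet
 facet normal 0.991 -0.123 0.061
  outer loop
   vertex 5.0 3.1 0.7
   vertex 5.2 5.7 2.7
   vertex 4.5 0.5 3.6
  endloop
 endfacet
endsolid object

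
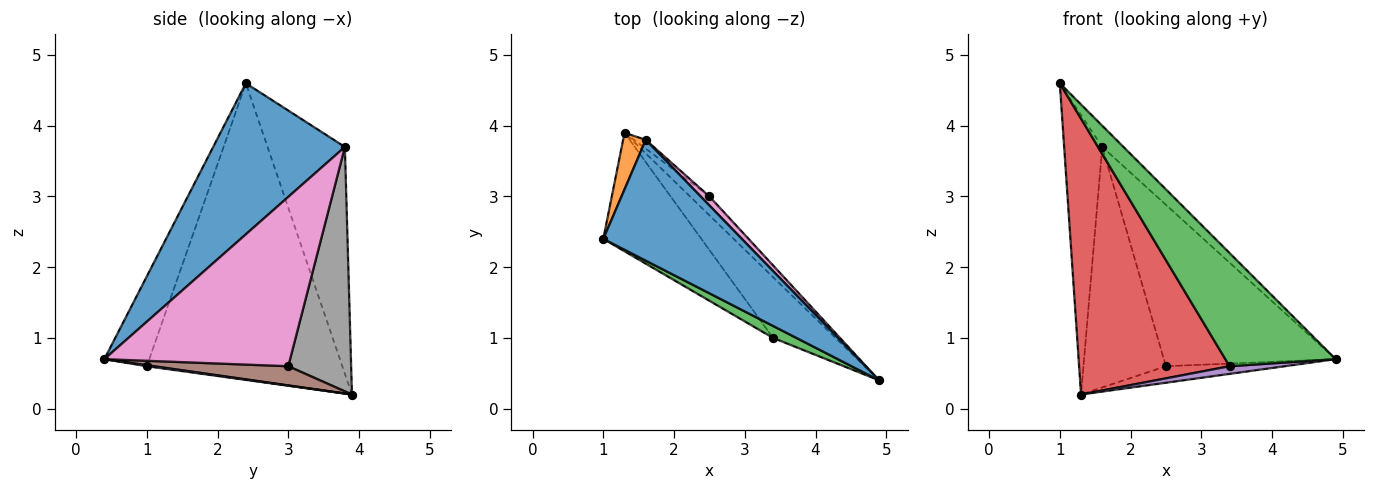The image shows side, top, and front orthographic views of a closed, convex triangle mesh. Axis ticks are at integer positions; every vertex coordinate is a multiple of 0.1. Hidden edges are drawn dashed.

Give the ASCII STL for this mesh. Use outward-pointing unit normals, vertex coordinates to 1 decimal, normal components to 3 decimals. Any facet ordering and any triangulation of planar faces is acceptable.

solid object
 facet normal 0.732 0.118 0.671
  outer loop
   vertex 1.6 3.8 3.7
   vertex 1.0 2.4 4.6
   vertex 4.9 0.4 0.7
  endloop
 endfacet
 facet normal -0.893 0.440 0.089
  outer loop
   vertex 1.6 3.8 3.7
   vertex 1.3 3.9 0.2
   vertex 1.0 2.4 4.6
  endloop
 endfacet
 facet normal -0.375 -0.922 0.097
  outer loop
   vertex 3.4 1.0 0.6
   vertex 4.9 0.4 0.7
   vertex 1.0 2.4 4.6
  endloop
 endfacet
 facet normal -0.767 -0.590 -0.253
  outer loop
   vertex 3.4 1.0 0.6
   vertex 1.0 2.4 4.6
   vertex 1.3 3.9 0.2
  endloop
 endfacet
 facet normal 0.016 -0.125 -0.992
  outer loop
   vertex 3.4 1.0 0.6
   vertex 1.3 3.9 0.2
   vertex 4.9 0.4 0.7
  endloop
 endfacet
 facet normal 0.597 0.528 -0.604
  outer loop
   vertex 2.5 3.0 0.6
   vertex 4.9 0.4 0.7
   vertex 1.3 3.9 0.2
  endloop
 endfacet
 facet normal 0.734 0.679 0.038
  outer loop
   vertex 2.5 3.0 0.6
   vertex 1.6 3.8 3.7
   vertex 4.9 0.4 0.7
  endloop
 endfacet
 facet normal 0.606 0.795 -0.029
  outer loop
   vertex 2.5 3.0 0.6
   vertex 1.3 3.9 0.2
   vertex 1.6 3.8 3.7
  endloop
 endfacet
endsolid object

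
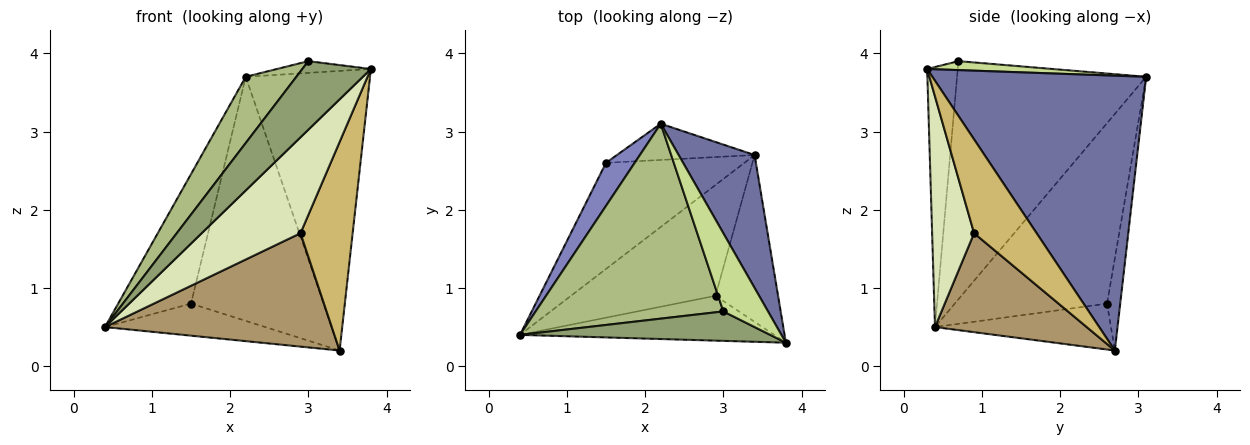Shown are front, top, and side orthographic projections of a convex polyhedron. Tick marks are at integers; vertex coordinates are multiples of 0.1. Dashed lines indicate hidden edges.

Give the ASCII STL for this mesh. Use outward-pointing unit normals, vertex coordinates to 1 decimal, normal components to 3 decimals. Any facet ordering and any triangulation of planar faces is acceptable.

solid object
 facet normal 0.841 0.489 0.232
  outer loop
   vertex 3.4 2.7 0.2
   vertex 2.2 3.1 3.7
   vertex 3.8 0.3 3.8
  endloop
 endfacet
 facet normal -0.893 0.427 0.142
  outer loop
   vertex 1.5 2.6 0.8
   vertex 0.4 0.4 0.5
   vertex 2.2 3.1 3.7
  endloop
 endfacet
 facet normal -0.303 0.276 -0.912
  outer loop
   vertex 1.5 2.6 0.8
   vertex 3.4 2.7 0.2
   vertex 0.4 0.4 0.5
  endloop
 endfacet
 facet normal -0.098 0.984 -0.146
  outer loop
   vertex 1.5 2.6 0.8
   vertex 2.2 3.1 3.7
   vertex 3.4 2.7 0.2
  endloop
 endfacet
 facet normal -0.379 -0.850 0.365
  outer loop
   vertex 3.0 0.7 3.9
   vertex 0.4 0.4 0.5
   vertex 3.8 0.3 3.8
  endloop
 endfacet
 facet normal -0.769 -0.206 0.606
  outer loop
   vertex 3.0 0.7 3.9
   vertex 2.2 3.1 3.7
   vertex 0.4 0.4 0.5
  endloop
 endfacet
 facet normal 0.194 0.146 0.970
  outer loop
   vertex 3.0 0.7 3.9
   vertex 3.8 0.3 3.8
   vertex 2.2 3.1 3.7
  endloop
 endfacet
 facet normal 0.359 -0.846 -0.395
  outer loop
   vertex 2.9 0.9 1.7
   vertex 3.8 0.3 3.8
   vertex 0.4 0.4 0.5
  endloop
 endfacet
 facet normal 0.432 -0.645 -0.630
  outer loop
   vertex 2.9 0.9 1.7
   vertex 0.4 0.4 0.5
   vertex 3.4 2.7 0.2
  endloop
 endfacet
 facet normal 0.684 -0.570 -0.456
  outer loop
   vertex 2.9 0.9 1.7
   vertex 3.4 2.7 0.2
   vertex 3.8 0.3 3.8
  endloop
 endfacet
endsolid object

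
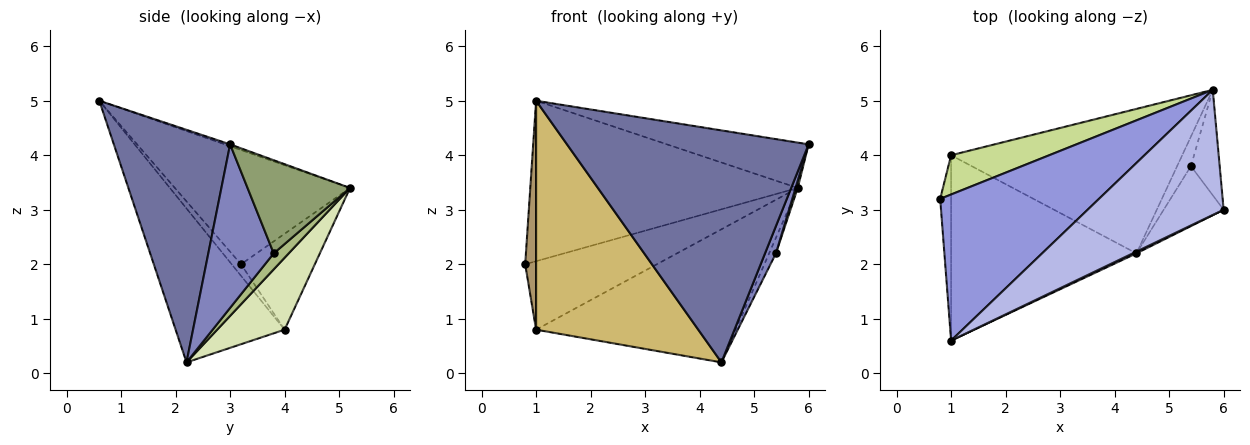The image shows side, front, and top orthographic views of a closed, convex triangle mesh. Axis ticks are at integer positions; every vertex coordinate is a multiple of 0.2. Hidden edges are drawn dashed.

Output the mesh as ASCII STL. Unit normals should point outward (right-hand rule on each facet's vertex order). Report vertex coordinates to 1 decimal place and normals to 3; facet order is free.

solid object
 facet normal 0.434 -0.901 0.007
  outer loop
   vertex 4.4 2.2 0.2
   vertex 6.0 3.0 4.2
   vertex 1.0 0.6 5.0
  endloop
 endfacet
 facet normal 0.928 -0.155 -0.340
  outer loop
   vertex 5.4 3.8 2.2
   vertex 6.0 3.0 4.2
   vertex 4.4 2.2 0.2
  endloop
 endfacet
 facet normal -0.436 0.666 0.606
  outer loop
   vertex 5.8 5.2 3.4
   vertex 0.8 3.2 2.0
   vertex 1.0 0.6 5.0
  endloop
 endfacet
 facet normal -0.013 0.341 0.940
  outer loop
   vertex 5.8 5.2 3.4
   vertex 1.0 0.6 5.0
   vertex 6.0 3.0 4.2
  endloop
 endfacet
 facet normal 0.955 -0.020 -0.295
  outer loop
   vertex 5.8 5.2 3.4
   vertex 6.0 3.0 4.2
   vertex 5.4 3.8 2.2
  endloop
 endfacet
 facet normal 0.716 0.325 -0.618
  outer loop
   vertex 5.8 5.2 3.4
   vertex 5.4 3.8 2.2
   vertex 4.4 2.2 0.2
  endloop
 endfacet
 facet normal -0.437 0.780 0.447
  outer loop
   vertex 1.0 4.0 0.8
   vertex 0.8 3.2 2.0
   vertex 5.8 5.2 3.4
  endloop
 endfacet
 facet normal 0.223 0.661 -0.717
  outer loop
   vertex 1.0 4.0 0.8
   vertex 5.8 5.2 3.4
   vertex 4.4 2.2 0.2
  endloop
 endfacet
 facet normal -0.554 -0.647 -0.524
  outer loop
   vertex 1.0 4.0 0.8
   vertex 1.0 0.6 5.0
   vertex 0.8 3.2 2.0
  endloop
 endfacet
 facet normal -0.463 -0.689 -0.558
  outer loop
   vertex 1.0 4.0 0.8
   vertex 4.4 2.2 0.2
   vertex 1.0 0.6 5.0
  endloop
 endfacet
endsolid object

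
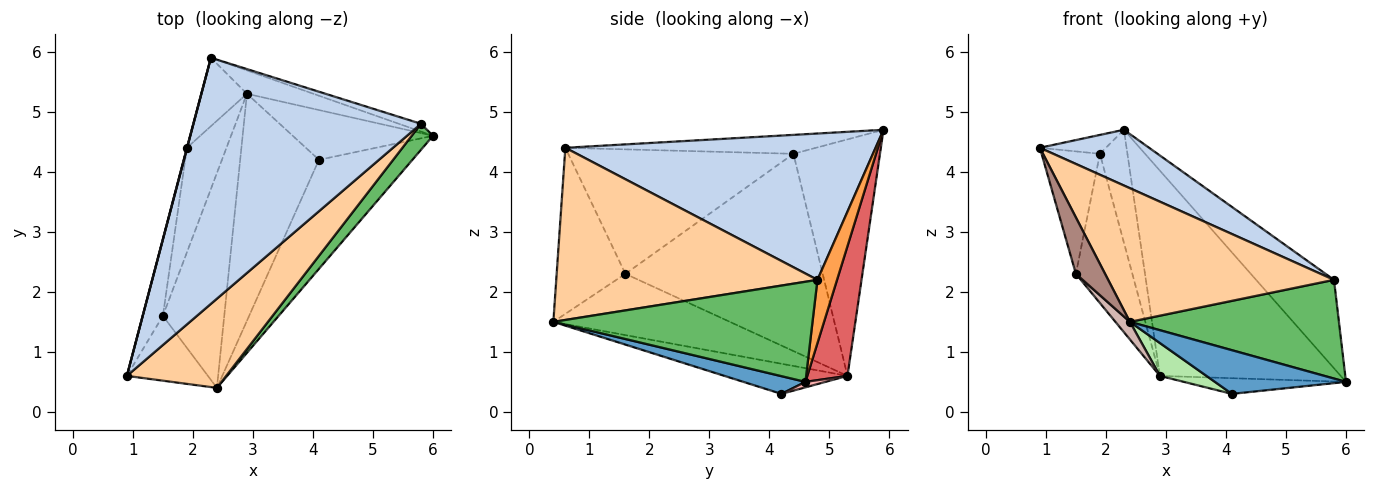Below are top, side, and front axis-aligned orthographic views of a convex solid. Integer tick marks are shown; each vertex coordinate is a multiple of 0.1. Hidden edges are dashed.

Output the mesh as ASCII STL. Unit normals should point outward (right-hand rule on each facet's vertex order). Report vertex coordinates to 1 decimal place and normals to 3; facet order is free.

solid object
 facet normal 0.173 -0.366 -0.914
  outer loop
   vertex 2.4 0.4 1.5
   vertex 4.1 4.2 0.3
   vertex 6.0 4.6 0.5
  endloop
 endfacet
 facet normal 0.531 -0.187 0.826
  outer loop
   vertex 5.8 4.8 2.2
   vertex 2.3 5.9 4.7
   vertex 0.9 0.6 4.4
  endloop
 endfacet
 facet normal 0.243 0.966 -0.085
  outer loop
   vertex 5.8 4.8 2.2
   vertex 6.0 4.6 0.5
   vertex 2.3 5.9 4.7
  endloop
 endfacet
 facet normal 0.693 -0.599 0.400
  outer loop
   vertex 5.8 4.8 2.2
   vertex 0.9 0.6 4.4
   vertex 2.4 0.4 1.5
  endloop
 endfacet
 facet normal 0.768 -0.619 0.163
  outer loop
   vertex 5.8 4.8 2.2
   vertex 2.4 0.4 1.5
   vertex 6.0 4.6 0.5
  endloop
 endfacet
 facet normal -0.354 -0.134 -0.926
  outer loop
   vertex 2.9 5.3 0.6
   vertex 4.1 4.2 0.3
   vertex 2.4 0.4 1.5
  endloop
 endfacet
 facet normal 0.216 0.970 -0.110
  outer loop
   vertex 2.9 5.3 0.6
   vertex 2.3 5.9 4.7
   vertex 6.0 4.6 0.5
  endloop
 endfacet
 facet normal 0.037 0.300 -0.953
  outer loop
   vertex 2.9 5.3 0.6
   vertex 6.0 4.6 0.5
   vertex 4.1 4.2 0.3
  endloop
 endfacet
 facet normal -0.967 0.255 0.012
  outer loop
   vertex 1.9 4.4 4.3
   vertex 0.9 0.6 4.4
   vertex 2.3 5.9 4.7
  endloop
 endfacet
 facet normal -0.937 0.298 -0.181
  outer loop
   vertex 1.9 4.4 4.3
   vertex 2.3 5.9 4.7
   vertex 2.9 5.3 0.6
  endloop
 endfacet
 facet normal -0.840 -0.357 -0.410
  outer loop
   vertex 1.5 1.6 2.3
   vertex 2.4 0.4 1.5
   vertex 0.9 0.6 4.4
  endloop
 endfacet
 facet normal -0.705 -0.058 -0.707
  outer loop
   vertex 1.5 1.6 2.3
   vertex 2.9 5.3 0.6
   vertex 2.4 0.4 1.5
  endloop
 endfacet
 facet normal -0.956 0.248 -0.155
  outer loop
   vertex 1.5 1.6 2.3
   vertex 0.9 0.6 4.4
   vertex 1.9 4.4 4.3
  endloop
 endfacet
 facet normal -0.944 0.270 -0.189
  outer loop
   vertex 1.5 1.6 2.3
   vertex 1.9 4.4 4.3
   vertex 2.9 5.3 0.6
  endloop
 endfacet
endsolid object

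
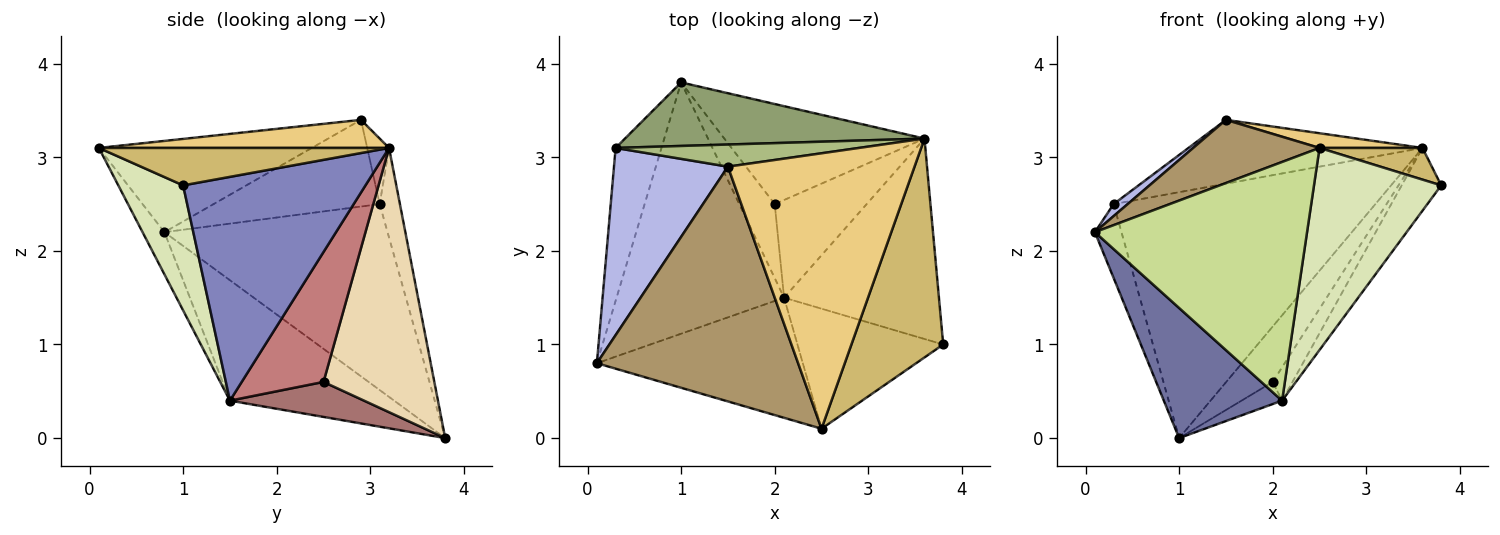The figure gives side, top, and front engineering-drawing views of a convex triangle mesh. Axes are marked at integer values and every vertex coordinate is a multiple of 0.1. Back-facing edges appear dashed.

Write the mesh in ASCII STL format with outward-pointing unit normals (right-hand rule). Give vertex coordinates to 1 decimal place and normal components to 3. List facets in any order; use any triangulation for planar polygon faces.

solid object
 facet normal -0.538 -0.388 -0.749
  outer loop
   vertex 2.1 1.5 0.4
   vertex 0.1 0.8 2.2
   vertex 1.0 3.8 0.0
  endloop
 endfacet
 facet normal 0.810 0.175 -0.560
  outer loop
   vertex 2.1 1.5 0.4
   vertex 3.6 3.2 3.1
   vertex 3.8 1.0 2.7
  endloop
 endfacet
 facet normal -0.964 0.115 -0.238
  outer loop
   vertex 0.3 3.1 2.5
   vertex 1.0 3.8 0.0
   vertex 0.1 0.8 2.2
  endloop
 endfacet
 facet normal -0.605 -0.051 0.795
  outer loop
   vertex 0.3 3.1 2.5
   vertex 0.1 0.8 2.2
   vertex 1.5 2.9 3.4
  endloop
 endfacet
 facet normal -0.075 0.966 0.249
  outer loop
   vertex 0.3 3.1 2.5
   vertex 3.6 3.2 3.1
   vertex 1.0 3.8 0.0
  endloop
 endfacet
 facet normal -0.088 0.941 0.326
  outer loop
   vertex 0.3 3.1 2.5
   vertex 1.5 2.9 3.4
   vertex 3.6 3.2 3.1
  endloop
 endfacet
 facet normal -0.092 -0.890 -0.448
  outer loop
   vertex 2.5 0.1 3.1
   vertex 0.1 0.8 2.2
   vertex 2.1 1.5 0.4
  endloop
 endfacet
 facet normal 0.401 -0.788 -0.468
  outer loop
   vertex 2.5 0.1 3.1
   vertex 2.1 1.5 0.4
   vertex 3.8 1.0 2.7
  endloop
 endfacet
 facet normal -0.401 -0.238 0.885
  outer loop
   vertex 2.5 0.1 3.1
   vertex 1.5 2.9 3.4
   vertex 0.1 0.8 2.2
  endloop
 endfacet
 facet normal 0.374 -0.133 0.918
  outer loop
   vertex 2.5 0.1 3.1
   vertex 3.8 1.0 2.7
   vertex 3.6 3.2 3.1
  endloop
 endfacet
 facet normal 0.149 -0.053 0.987
  outer loop
   vertex 2.5 0.1 3.1
   vertex 3.6 3.2 3.1
   vertex 1.5 2.9 3.4
  endloop
 endfacet
 facet normal 0.756 0.317 -0.573
  outer loop
   vertex 2.0 2.5 0.6
   vertex 1.0 3.8 0.0
   vertex 3.6 3.2 3.1
  endloop
 endfacet
 facet normal 0.688 0.208 -0.696
  outer loop
   vertex 2.0 2.5 0.6
   vertex 2.1 1.5 0.4
   vertex 1.0 3.8 0.0
  endloop
 endfacet
 facet normal 0.801 0.193 -0.567
  outer loop
   vertex 2.0 2.5 0.6
   vertex 3.6 3.2 3.1
   vertex 2.1 1.5 0.4
  endloop
 endfacet
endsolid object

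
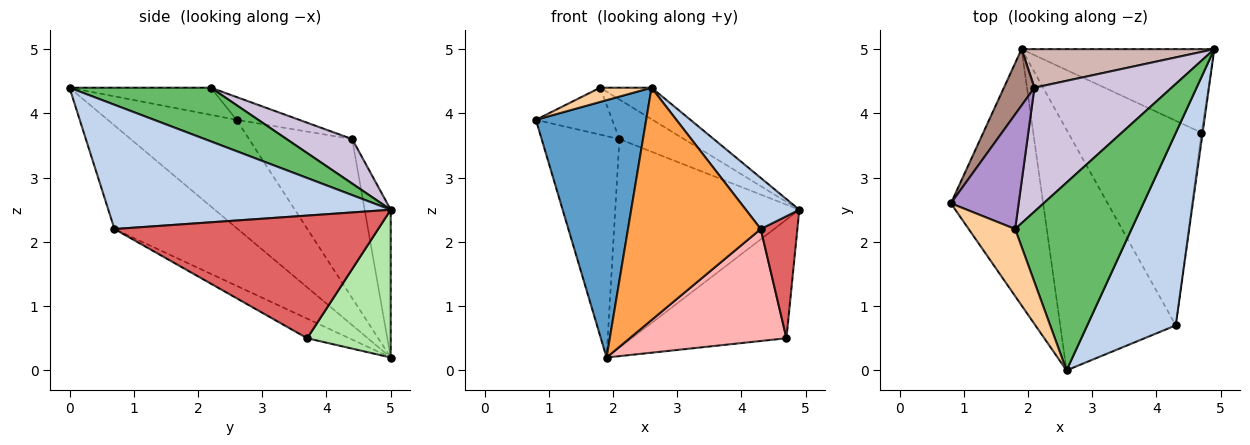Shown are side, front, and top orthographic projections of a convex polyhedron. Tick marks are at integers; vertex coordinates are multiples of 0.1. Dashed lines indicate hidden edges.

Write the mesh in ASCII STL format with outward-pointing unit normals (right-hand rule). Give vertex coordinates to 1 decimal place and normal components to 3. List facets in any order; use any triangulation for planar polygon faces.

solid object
 facet normal -0.638 -0.546 -0.544
  outer loop
   vertex 1.9 5.0 0.2
   vertex 2.6 0.0 4.4
   vertex 0.8 2.6 3.9
  endloop
 endfacet
 facet normal 0.805 -0.152 0.574
  outer loop
   vertex 4.3 0.7 2.2
   vertex 4.9 5.0 2.5
   vertex 2.6 0.0 4.4
  endloop
 endfacet
 facet normal -0.542 -0.584 -0.605
  outer loop
   vertex 4.3 0.7 2.2
   vertex 2.6 0.0 4.4
   vertex 1.9 5.0 0.2
  endloop
 endfacet
 facet normal -0.497 -0.181 0.849
  outer loop
   vertex 1.8 2.2 4.4
   vertex 0.8 2.6 3.9
   vertex 2.6 0.0 4.4
  endloop
 endfacet
 facet normal 0.414 0.151 0.898
  outer loop
   vertex 1.8 2.2 4.4
   vertex 2.6 0.0 4.4
   vertex 4.9 5.0 2.5
  endloop
 endfacet
 facet normal 0.404 0.748 -0.527
  outer loop
   vertex 4.7 3.7 0.5
   vertex 1.9 5.0 0.2
   vertex 4.9 5.0 2.5
  endloop
 endfacet
 facet normal 0.990 -0.138 -0.010
  outer loop
   vertex 4.7 3.7 0.5
   vertex 4.9 5.0 2.5
   vertex 4.3 0.7 2.2
  endloop
 endfacet
 facet normal -0.128 -0.476 -0.870
  outer loop
   vertex 4.7 3.7 0.5
   vertex 4.3 0.7 2.2
   vertex 1.9 5.0 0.2
  endloop
 endfacet
 facet normal -0.297 0.362 0.884
  outer loop
   vertex 2.1 4.4 3.6
   vertex 0.8 2.6 3.9
   vertex 1.8 2.2 4.4
  endloop
 endfacet
 facet normal 0.295 0.291 0.910
  outer loop
   vertex 2.1 4.4 3.6
   vertex 1.8 2.2 4.4
   vertex 4.9 5.0 2.5
  endloop
 endfacet
 facet normal -0.789 0.595 0.151
  outer loop
   vertex 2.1 4.4 3.6
   vertex 1.9 5.0 0.2
   vertex 0.8 2.6 3.9
  endloop
 endfacet
 facet normal -0.138 0.974 0.180
  outer loop
   vertex 2.1 4.4 3.6
   vertex 4.9 5.0 2.5
   vertex 1.9 5.0 0.2
  endloop
 endfacet
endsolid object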